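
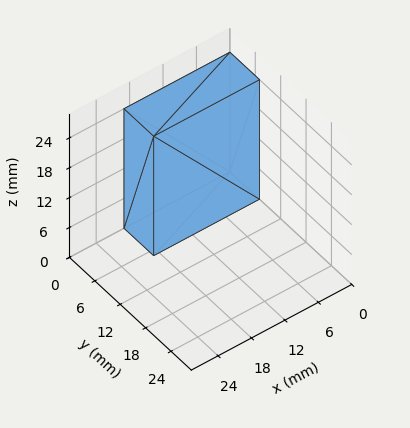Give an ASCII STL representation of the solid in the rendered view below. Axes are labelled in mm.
Reading the render: the shape is a rectangular box, roughly 19 × 7 mm footprint and 24 mm tall (dimensions read to the nearest mm from the axis ticks). For the STL, each face is triangulated and given an outward normal.

solid part
  facet normal 0.0000 0.0000 -1.0000
    outer loop
      vertex 19.00 7.00 0.00
      vertex 19.00 0.00 0.00
      vertex 0.00 0.00 0.00
    endloop
  endfacet
  facet normal 0.0000 0.0000 -1.0000
    outer loop
      vertex 0.00 7.00 0.00
      vertex 19.00 7.00 0.00
      vertex 0.00 0.00 0.00
    endloop
  endfacet
  facet normal 0.0000 0.0000 1.0000
    outer loop
      vertex 0.00 0.00 24.00
      vertex 19.00 0.00 24.00
      vertex 19.00 7.00 24.00
    endloop
  endfacet
  facet normal 0.0000 0.0000 1.0000
    outer loop
      vertex 0.00 0.00 24.00
      vertex 19.00 7.00 24.00
      vertex 0.00 7.00 24.00
    endloop
  endfacet
  facet normal 0.0000 -1.0000 0.0000
    outer loop
      vertex 0.00 0.00 0.00
      vertex 19.00 0.00 0.00
      vertex 19.00 0.00 24.00
    endloop
  endfacet
  facet normal 0.0000 -1.0000 0.0000
    outer loop
      vertex 0.00 0.00 0.00
      vertex 19.00 0.00 24.00
      vertex 0.00 0.00 24.00
    endloop
  endfacet
  facet normal 0.0000 1.0000 0.0000
    outer loop
      vertex 19.00 7.00 24.00
      vertex 19.00 7.00 0.00
      vertex 0.00 7.00 0.00
    endloop
  endfacet
  facet normal 0.0000 1.0000 0.0000
    outer loop
      vertex 0.00 7.00 24.00
      vertex 19.00 7.00 24.00
      vertex 0.00 7.00 0.00
    endloop
  endfacet
  facet normal -1.0000 0.0000 0.0000
    outer loop
      vertex 0.00 7.00 24.00
      vertex 0.00 7.00 0.00
      vertex 0.00 0.00 0.00
    endloop
  endfacet
  facet normal -1.0000 0.0000 0.0000
    outer loop
      vertex 0.00 0.00 24.00
      vertex 0.00 7.00 24.00
      vertex 0.00 0.00 0.00
    endloop
  endfacet
  facet normal 1.0000 0.0000 0.0000
    outer loop
      vertex 19.00 0.00 0.00
      vertex 19.00 7.00 0.00
      vertex 19.00 7.00 24.00
    endloop
  endfacet
  facet normal 1.0000 0.0000 0.0000
    outer loop
      vertex 19.00 0.00 0.00
      vertex 19.00 7.00 24.00
      vertex 19.00 0.00 24.00
    endloop
  endfacet
endsolid part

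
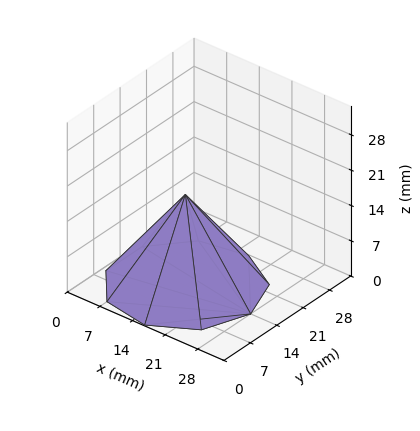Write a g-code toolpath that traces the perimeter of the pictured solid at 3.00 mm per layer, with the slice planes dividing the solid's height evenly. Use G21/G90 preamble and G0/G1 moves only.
Reading the render: the shape is a regular 9-sided pyramid, base circumscribed radius ≈ 14 mm, apex at z ≈ 18 mm (dimensions read to the nearest mm from the axis ticks). For the g-code, the solid's height is divided into equal slices at the stated Δz and each level perimeter traced with G1 moves after a G0 lift.

; perimeter-only toolpath
G21 ; units = mm
G90 ; absolute positioning
G28 ; home
; layer 1
G0 Z3.00
G0 X25.67 Y14.00
G1 X22.93 Y21.50
G1 X16.02 Y25.49
G1 X8.17 Y24.10
G1 X3.03 Y17.99
G1 X3.03 Y10.01
G1 X8.17 Y3.90
G1 X16.02 Y2.51
G1 X22.93 Y6.50
G1 X25.67 Y14.00
; layer 2
G0 Z6.00
G0 X23.33 Y14.00
G1 X21.15 Y20.00
G1 X15.62 Y23.19
G1 X9.33 Y22.08
G1 X5.23 Y17.19
G1 X5.23 Y10.81
G1 X9.33 Y5.92
G1 X15.62 Y4.81
G1 X21.15 Y8.00
G1 X23.33 Y14.00
; layer 3
G0 Z9.00
G0 X21.00 Y14.00
G1 X19.36 Y18.50
G1 X15.21 Y20.89
G1 X10.50 Y20.06
G1 X7.42 Y16.39
G1 X7.42 Y11.61
G1 X10.50 Y7.94
G1 X15.21 Y7.11
G1 X19.36 Y9.50
G1 X21.00 Y14.00
; layer 4
G0 Z12.00
G0 X18.67 Y14.00
G1 X17.57 Y17.00
G1 X14.81 Y18.60
G1 X11.67 Y18.04
G1 X9.61 Y15.60
G1 X9.61 Y12.40
G1 X11.67 Y9.96
G1 X14.81 Y9.40
G1 X17.57 Y11.00
G1 X18.67 Y14.00
; layer 5
G0 Z15.00
G0 X16.33 Y14.00
G1 X15.79 Y15.50
G1 X14.41 Y16.30
G1 X12.83 Y16.02
G1 X11.81 Y14.80
G1 X11.81 Y13.20
G1 X12.83 Y11.98
G1 X14.41 Y11.70
G1 X15.79 Y12.50
G1 X16.33 Y14.00
M2 ; end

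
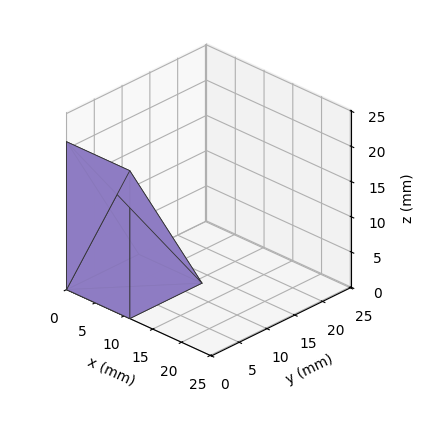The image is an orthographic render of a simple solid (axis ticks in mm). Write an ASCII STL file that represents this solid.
Reading the render: the shape is a wedge (ramp): 11 × 13 mm base, rising to 21 mm along the y=0 edge and sloping linearly to z=0 at y=13 (dimensions read to the nearest mm from the axis ticks). For the STL, each face is triangulated and given an outward normal.

solid part
  facet normal 0.0000 0.0000 -1.0000
    outer loop
      vertex 11.000 13.000 0.000
      vertex 11.000 0.000 0.000
      vertex 0.000 0.000 0.000
    endloop
  endfacet
  facet normal 0.0000 0.0000 -1.0000
    outer loop
      vertex 0.000 13.000 0.000
      vertex 11.000 13.000 0.000
      vertex 0.000 0.000 0.000
    endloop
  endfacet
  facet normal 0.0000 -1.0000 0.0000
    outer loop
      vertex 0.000 0.000 0.000
      vertex 11.000 0.000 0.000
      vertex 11.000 0.000 21.000
    endloop
  endfacet
  facet normal 0.0000 -1.0000 0.0000
    outer loop
      vertex 0.000 0.000 0.000
      vertex 11.000 0.000 21.000
      vertex 0.000 0.000 21.000
    endloop
  endfacet
  facet normal 0.0000 0.8503 0.5264
    outer loop
      vertex 0.000 0.000 21.000
      vertex 11.000 0.000 21.000
      vertex 11.000 13.000 0.000
    endloop
  endfacet
  facet normal 0.0000 0.8503 0.5264
    outer loop
      vertex 0.000 0.000 21.000
      vertex 11.000 13.000 0.000
      vertex 0.000 13.000 0.000
    endloop
  endfacet
  facet normal -1.0000 0.0000 0.0000
    outer loop
      vertex 0.000 0.000 21.000
      vertex 0.000 13.000 0.000
      vertex 0.000 0.000 0.000
    endloop
  endfacet
  facet normal 1.0000 0.0000 0.0000
    outer loop
      vertex 11.000 0.000 0.000
      vertex 11.000 13.000 0.000
      vertex 11.000 0.000 21.000
    endloop
  endfacet
endsolid part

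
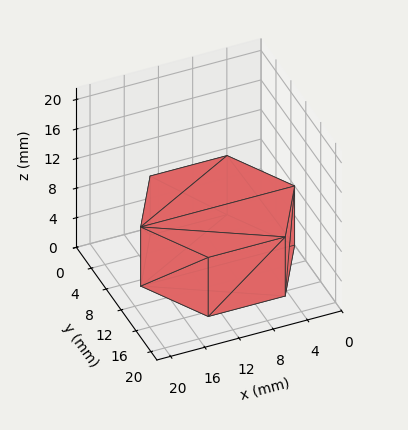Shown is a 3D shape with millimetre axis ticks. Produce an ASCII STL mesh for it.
Reading the render: the shape is a regular 6-sided prism (a cylinder approximated with 6 flat sides), circumscribed radius ≈ 9 mm, height ≈ 8 mm (dimensions read to the nearest mm from the axis ticks). For the STL, each face is triangulated and given an outward normal.

solid part
  facet normal 0.0000 0.0000 -1.0000
    outer loop
      vertex 4.500 16.794 0.000
      vertex 13.500 16.794 0.000
      vertex 18.000 9.000 0.000
    endloop
  endfacet
  facet normal 0.0000 0.0000 -1.0000
    outer loop
      vertex 0.000 9.000 0.000
      vertex 4.500 16.794 0.000
      vertex 18.000 9.000 0.000
    endloop
  endfacet
  facet normal 0.0000 0.0000 -1.0000
    outer loop
      vertex 4.500 1.206 0.000
      vertex 0.000 9.000 0.000
      vertex 18.000 9.000 0.000
    endloop
  endfacet
  facet normal 0.0000 0.0000 -1.0000
    outer loop
      vertex 13.500 1.206 0.000
      vertex 4.500 1.206 0.000
      vertex 18.000 9.000 0.000
    endloop
  endfacet
  facet normal 0.0000 0.0000 1.0000
    outer loop
      vertex 18.000 9.000 8.000
      vertex 13.500 16.794 8.000
      vertex 4.500 16.794 8.000
    endloop
  endfacet
  facet normal 0.0000 0.0000 1.0000
    outer loop
      vertex 18.000 9.000 8.000
      vertex 4.500 16.794 8.000
      vertex 0.000 9.000 8.000
    endloop
  endfacet
  facet normal 0.0000 0.0000 1.0000
    outer loop
      vertex 18.000 9.000 8.000
      vertex 0.000 9.000 8.000
      vertex 4.500 1.206 8.000
    endloop
  endfacet
  facet normal 0.0000 0.0000 1.0000
    outer loop
      vertex 18.000 9.000 8.000
      vertex 4.500 1.206 8.000
      vertex 13.500 1.206 8.000
    endloop
  endfacet
  facet normal 0.8660 0.5000 0.0000
    outer loop
      vertex 18.000 9.000 0.000
      vertex 13.500 16.794 0.000
      vertex 13.500 16.794 8.000
    endloop
  endfacet
  facet normal 0.8660 0.5000 0.0000
    outer loop
      vertex 18.000 9.000 0.000
      vertex 13.500 16.794 8.000
      vertex 18.000 9.000 8.000
    endloop
  endfacet
  facet normal 0.0000 1.0000 0.0000
    outer loop
      vertex 13.500 16.794 0.000
      vertex 4.500 16.794 0.000
      vertex 4.500 16.794 8.000
    endloop
  endfacet
  facet normal 0.0000 1.0000 0.0000
    outer loop
      vertex 13.500 16.794 0.000
      vertex 4.500 16.794 8.000
      vertex 13.500 16.794 8.000
    endloop
  endfacet
  facet normal -0.8660 0.5000 0.0000
    outer loop
      vertex 4.500 16.794 0.000
      vertex 0.000 9.000 0.000
      vertex 0.000 9.000 8.000
    endloop
  endfacet
  facet normal -0.8660 0.5000 0.0000
    outer loop
      vertex 4.500 16.794 0.000
      vertex 0.000 9.000 8.000
      vertex 4.500 16.794 8.000
    endloop
  endfacet
  facet normal -0.8660 -0.5000 0.0000
    outer loop
      vertex 0.000 9.000 0.000
      vertex 4.500 1.206 0.000
      vertex 4.500 1.206 8.000
    endloop
  endfacet
  facet normal -0.8660 -0.5000 0.0000
    outer loop
      vertex 0.000 9.000 0.000
      vertex 4.500 1.206 8.000
      vertex 0.000 9.000 8.000
    endloop
  endfacet
  facet normal 0.0000 -1.0000 0.0000
    outer loop
      vertex 4.500 1.206 0.000
      vertex 13.500 1.206 0.000
      vertex 13.500 1.206 8.000
    endloop
  endfacet
  facet normal 0.0000 -1.0000 0.0000
    outer loop
      vertex 4.500 1.206 0.000
      vertex 13.500 1.206 8.000
      vertex 4.500 1.206 8.000
    endloop
  endfacet
  facet normal 0.8660 -0.5000 0.0000
    outer loop
      vertex 13.500 1.206 0.000
      vertex 18.000 9.000 0.000
      vertex 18.000 9.000 8.000
    endloop
  endfacet
  facet normal 0.8660 -0.5000 0.0000
    outer loop
      vertex 13.500 1.206 0.000
      vertex 18.000 9.000 8.000
      vertex 13.500 1.206 8.000
    endloop
  endfacet
endsolid part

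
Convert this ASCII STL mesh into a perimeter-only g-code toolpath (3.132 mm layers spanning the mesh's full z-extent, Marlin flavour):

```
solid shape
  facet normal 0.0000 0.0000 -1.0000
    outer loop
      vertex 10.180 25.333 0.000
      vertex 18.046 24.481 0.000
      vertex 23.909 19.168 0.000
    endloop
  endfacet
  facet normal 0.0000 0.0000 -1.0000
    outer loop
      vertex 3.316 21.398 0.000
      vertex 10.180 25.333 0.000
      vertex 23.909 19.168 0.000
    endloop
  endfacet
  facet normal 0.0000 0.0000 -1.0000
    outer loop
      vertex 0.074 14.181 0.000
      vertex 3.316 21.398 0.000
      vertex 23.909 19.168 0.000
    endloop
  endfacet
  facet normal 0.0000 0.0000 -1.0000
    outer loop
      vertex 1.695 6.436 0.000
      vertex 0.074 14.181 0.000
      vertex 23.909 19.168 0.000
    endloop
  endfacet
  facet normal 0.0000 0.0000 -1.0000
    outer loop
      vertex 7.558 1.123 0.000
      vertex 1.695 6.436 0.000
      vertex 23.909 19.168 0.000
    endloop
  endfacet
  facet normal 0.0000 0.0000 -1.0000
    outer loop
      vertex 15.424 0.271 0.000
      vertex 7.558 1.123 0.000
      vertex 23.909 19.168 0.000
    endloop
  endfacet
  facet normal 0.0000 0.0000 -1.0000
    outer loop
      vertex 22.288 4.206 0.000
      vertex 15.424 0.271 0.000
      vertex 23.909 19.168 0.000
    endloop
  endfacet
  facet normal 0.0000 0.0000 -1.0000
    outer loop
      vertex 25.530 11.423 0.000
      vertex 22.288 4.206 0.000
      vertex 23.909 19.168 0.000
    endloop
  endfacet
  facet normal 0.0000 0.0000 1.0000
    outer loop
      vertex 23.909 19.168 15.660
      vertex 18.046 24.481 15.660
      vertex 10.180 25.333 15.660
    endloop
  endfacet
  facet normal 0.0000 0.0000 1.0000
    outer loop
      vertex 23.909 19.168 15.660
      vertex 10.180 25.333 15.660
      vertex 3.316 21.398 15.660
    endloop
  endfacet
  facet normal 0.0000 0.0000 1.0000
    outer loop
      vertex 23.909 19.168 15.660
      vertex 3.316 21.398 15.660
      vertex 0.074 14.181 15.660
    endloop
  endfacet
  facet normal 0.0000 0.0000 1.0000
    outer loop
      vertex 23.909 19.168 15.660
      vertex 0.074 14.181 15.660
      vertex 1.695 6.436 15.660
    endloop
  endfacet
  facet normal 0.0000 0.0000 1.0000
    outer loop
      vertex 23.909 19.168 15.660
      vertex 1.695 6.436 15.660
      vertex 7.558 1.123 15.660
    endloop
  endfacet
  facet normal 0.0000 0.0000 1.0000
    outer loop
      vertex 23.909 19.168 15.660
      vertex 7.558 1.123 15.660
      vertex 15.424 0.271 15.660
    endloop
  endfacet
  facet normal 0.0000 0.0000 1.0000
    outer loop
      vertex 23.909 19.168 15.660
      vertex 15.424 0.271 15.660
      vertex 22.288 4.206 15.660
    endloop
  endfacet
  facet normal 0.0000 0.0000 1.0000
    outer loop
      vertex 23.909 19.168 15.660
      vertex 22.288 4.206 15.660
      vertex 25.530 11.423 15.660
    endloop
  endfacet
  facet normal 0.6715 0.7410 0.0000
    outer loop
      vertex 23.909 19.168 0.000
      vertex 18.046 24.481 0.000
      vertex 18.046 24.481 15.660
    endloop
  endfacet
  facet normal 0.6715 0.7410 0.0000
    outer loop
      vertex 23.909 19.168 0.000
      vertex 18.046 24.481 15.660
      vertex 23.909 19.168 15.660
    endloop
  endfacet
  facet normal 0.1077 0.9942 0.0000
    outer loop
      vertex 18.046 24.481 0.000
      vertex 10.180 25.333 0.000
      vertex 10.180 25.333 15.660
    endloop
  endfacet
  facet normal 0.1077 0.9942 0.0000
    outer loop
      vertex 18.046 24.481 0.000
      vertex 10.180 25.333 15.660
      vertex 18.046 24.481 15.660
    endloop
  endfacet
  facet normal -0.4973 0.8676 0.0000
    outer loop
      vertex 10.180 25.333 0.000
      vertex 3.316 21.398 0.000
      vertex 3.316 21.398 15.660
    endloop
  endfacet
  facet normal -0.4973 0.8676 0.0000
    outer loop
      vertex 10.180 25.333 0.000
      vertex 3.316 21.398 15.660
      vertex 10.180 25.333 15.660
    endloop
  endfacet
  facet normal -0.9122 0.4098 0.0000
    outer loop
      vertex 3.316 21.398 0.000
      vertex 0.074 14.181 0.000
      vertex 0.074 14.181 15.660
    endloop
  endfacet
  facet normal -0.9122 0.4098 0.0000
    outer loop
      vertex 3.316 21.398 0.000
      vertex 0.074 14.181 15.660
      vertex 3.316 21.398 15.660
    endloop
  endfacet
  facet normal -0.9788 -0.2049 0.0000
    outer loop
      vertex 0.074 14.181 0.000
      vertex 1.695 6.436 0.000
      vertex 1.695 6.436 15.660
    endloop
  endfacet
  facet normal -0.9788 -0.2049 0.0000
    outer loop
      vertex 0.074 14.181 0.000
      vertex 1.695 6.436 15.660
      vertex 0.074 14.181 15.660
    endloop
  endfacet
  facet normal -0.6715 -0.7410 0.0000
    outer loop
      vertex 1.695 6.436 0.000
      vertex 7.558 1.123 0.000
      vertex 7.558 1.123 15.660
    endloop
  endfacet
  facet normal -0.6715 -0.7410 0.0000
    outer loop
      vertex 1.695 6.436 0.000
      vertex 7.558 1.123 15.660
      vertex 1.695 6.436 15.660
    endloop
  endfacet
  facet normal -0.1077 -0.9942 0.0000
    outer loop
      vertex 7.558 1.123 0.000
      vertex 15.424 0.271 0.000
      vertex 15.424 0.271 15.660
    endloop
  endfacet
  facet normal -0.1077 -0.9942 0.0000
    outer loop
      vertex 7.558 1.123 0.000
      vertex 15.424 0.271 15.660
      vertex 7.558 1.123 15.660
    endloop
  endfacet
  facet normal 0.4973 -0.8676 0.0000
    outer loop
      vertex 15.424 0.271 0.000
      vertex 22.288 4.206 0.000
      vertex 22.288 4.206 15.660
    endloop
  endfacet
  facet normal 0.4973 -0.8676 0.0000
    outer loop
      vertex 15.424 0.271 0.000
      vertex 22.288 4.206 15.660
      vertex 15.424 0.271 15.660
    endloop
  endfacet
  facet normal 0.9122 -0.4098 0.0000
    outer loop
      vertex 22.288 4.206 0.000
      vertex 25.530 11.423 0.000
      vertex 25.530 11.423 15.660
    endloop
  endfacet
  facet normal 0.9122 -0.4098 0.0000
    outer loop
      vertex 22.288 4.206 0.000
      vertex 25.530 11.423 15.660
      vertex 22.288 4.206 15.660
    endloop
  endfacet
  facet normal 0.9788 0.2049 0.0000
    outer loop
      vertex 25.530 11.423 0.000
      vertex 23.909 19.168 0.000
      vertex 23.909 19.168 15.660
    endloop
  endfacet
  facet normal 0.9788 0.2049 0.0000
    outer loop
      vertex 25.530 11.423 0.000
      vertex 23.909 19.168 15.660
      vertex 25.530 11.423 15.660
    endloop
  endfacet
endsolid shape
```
; perimeter-only toolpath
G21 ; units = mm
G90 ; absolute positioning
G28 ; home
; layer 1
G0 Z3.132
G0 X23.909 Y19.168
G1 X18.046 Y24.481
G1 X10.180 Y25.333
G1 X3.316 Y21.398
G1 X0.074 Y14.181
G1 X1.695 Y6.436
G1 X7.558 Y1.123
G1 X15.424 Y0.271
G1 X22.288 Y4.206
G1 X25.530 Y11.423
G1 X23.909 Y19.168
; layer 2
G0 Z6.264
G0 X23.909 Y19.168
G1 X18.046 Y24.481
G1 X10.180 Y25.333
G1 X3.316 Y21.398
G1 X0.074 Y14.181
G1 X1.695 Y6.436
G1 X7.558 Y1.123
G1 X15.424 Y0.271
G1 X22.288 Y4.206
G1 X25.530 Y11.423
G1 X23.909 Y19.168
; layer 3
G0 Z9.396
G0 X23.909 Y19.168
G1 X18.046 Y24.481
G1 X10.180 Y25.333
G1 X3.316 Y21.398
G1 X0.074 Y14.181
G1 X1.695 Y6.436
G1 X7.558 Y1.123
G1 X15.424 Y0.271
G1 X22.288 Y4.206
G1 X25.530 Y11.423
G1 X23.909 Y19.168
; layer 4
G0 Z12.528
G0 X23.909 Y19.168
G1 X18.046 Y24.481
G1 X10.180 Y25.333
G1 X3.316 Y21.398
G1 X0.074 Y14.181
G1 X1.695 Y6.436
G1 X7.558 Y1.123
G1 X15.424 Y0.271
G1 X22.288 Y4.206
G1 X25.530 Y11.423
G1 X23.909 Y19.168
; layer 5
G0 Z15.660
G0 X23.909 Y19.168
G1 X18.046 Y24.481
G1 X10.180 Y25.333
G1 X3.316 Y21.398
G1 X0.074 Y14.181
G1 X1.695 Y6.436
G1 X7.558 Y1.123
G1 X15.424 Y0.271
G1 X22.288 Y4.206
G1 X25.530 Y11.423
G1 X23.909 Y19.168
M2 ; end

The solid is a regular 10-sided prism (a cylinder approximated with 10 flat sides), circumscribed radius ≈ 12.8 mm, height ≈ 15.7 mm. Slicing at Δz = 3.132 mm — 5 equal slices spanning the solid's height, so layer i sits at z = i·h/5 — gives 5 non-empty perimeters. Each is a 10-segment closed polygon; G0 lifts to the layer z and rapids to the start vertex, then G1 traces the edges.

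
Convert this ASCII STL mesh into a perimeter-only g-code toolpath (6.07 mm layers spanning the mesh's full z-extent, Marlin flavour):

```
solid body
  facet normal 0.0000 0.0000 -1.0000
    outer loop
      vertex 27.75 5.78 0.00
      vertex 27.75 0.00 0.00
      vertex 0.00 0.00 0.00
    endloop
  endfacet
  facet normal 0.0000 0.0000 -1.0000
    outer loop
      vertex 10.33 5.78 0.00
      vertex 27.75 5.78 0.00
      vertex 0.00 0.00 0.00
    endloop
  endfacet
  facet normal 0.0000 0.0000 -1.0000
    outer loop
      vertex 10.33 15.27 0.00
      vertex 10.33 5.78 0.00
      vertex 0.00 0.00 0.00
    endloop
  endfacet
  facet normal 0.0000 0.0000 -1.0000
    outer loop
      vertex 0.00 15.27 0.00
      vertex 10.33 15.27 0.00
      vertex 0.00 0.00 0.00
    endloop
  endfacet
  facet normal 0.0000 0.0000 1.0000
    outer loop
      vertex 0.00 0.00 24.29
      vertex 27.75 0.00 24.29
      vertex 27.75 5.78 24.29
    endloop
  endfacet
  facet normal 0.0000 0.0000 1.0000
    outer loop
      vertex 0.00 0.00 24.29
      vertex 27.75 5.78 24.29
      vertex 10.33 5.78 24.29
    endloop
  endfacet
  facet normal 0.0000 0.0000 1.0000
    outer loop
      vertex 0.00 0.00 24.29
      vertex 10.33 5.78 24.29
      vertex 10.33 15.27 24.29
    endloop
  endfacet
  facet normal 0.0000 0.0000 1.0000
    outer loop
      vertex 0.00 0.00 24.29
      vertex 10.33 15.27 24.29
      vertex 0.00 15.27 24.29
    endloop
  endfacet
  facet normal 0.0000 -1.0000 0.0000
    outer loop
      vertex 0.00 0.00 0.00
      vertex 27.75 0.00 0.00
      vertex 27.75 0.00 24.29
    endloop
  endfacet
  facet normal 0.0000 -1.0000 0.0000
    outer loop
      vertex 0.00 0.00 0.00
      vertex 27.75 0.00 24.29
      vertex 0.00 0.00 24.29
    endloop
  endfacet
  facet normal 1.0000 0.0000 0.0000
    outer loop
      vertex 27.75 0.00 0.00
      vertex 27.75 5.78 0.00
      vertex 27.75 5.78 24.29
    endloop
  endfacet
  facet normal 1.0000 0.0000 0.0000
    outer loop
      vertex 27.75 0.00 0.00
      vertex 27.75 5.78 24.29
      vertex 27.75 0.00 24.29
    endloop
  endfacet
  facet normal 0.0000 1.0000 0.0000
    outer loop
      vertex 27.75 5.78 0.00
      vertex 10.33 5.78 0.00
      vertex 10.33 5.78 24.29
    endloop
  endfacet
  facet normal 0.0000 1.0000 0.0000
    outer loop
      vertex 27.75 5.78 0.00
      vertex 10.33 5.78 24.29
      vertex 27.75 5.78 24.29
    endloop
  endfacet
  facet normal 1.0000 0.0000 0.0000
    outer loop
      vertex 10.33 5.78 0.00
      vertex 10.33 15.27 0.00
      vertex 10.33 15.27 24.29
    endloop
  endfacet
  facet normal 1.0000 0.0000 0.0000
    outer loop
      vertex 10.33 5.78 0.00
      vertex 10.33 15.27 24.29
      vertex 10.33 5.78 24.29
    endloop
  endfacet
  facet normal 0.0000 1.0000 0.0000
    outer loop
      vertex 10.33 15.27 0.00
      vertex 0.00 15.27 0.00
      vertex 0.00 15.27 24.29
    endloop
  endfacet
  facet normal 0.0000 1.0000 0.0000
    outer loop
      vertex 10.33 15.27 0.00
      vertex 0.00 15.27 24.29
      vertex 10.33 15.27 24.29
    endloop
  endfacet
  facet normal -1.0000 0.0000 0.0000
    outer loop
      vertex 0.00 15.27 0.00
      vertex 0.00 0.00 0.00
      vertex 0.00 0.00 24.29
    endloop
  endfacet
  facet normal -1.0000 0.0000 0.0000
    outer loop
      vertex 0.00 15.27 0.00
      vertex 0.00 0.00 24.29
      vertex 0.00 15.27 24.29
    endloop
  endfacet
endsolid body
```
; perimeter-only toolpath
G21 ; units = mm
G90 ; absolute positioning
G28 ; home
; layer 1
G0 Z6.07
G0 X0.00 Y0.00
G1 X27.75 Y0.00
G1 X27.75 Y5.78
G1 X10.33 Y5.78
G1 X10.33 Y15.27
G1 X0.00 Y15.27
G1 X0.00 Y0.00
; layer 2
G0 Z12.14
G0 X0.00 Y0.00
G1 X27.75 Y0.00
G1 X27.75 Y5.78
G1 X10.33 Y5.78
G1 X10.33 Y15.27
G1 X0.00 Y15.27
G1 X0.00 Y0.00
; layer 3
G0 Z18.22
G0 X0.00 Y0.00
G1 X27.75 Y0.00
G1 X27.75 Y5.78
G1 X10.33 Y5.78
G1 X10.33 Y15.27
G1 X0.00 Y15.27
G1 X0.00 Y0.00
; layer 4
G0 Z24.29
G0 X0.00 Y0.00
G1 X27.75 Y0.00
G1 X27.75 Y5.78
G1 X10.33 Y5.78
G1 X10.33 Y15.27
G1 X0.00 Y15.27
G1 X0.00 Y0.00
M2 ; end

The solid is an L-shaped prism: outer 27.8 × 15.3 mm, arm thicknesses ≈ 5.78 mm (horizontal) and 10.3 mm (vertical), extruded 24.3 mm in z. Slicing at Δz = 6.07 mm — 4 equal slices spanning the solid's height, so layer i sits at z = i·h/4 — gives 4 non-empty perimeters. Each is a 6-segment closed polygon; G0 lifts to the layer z and rapids to the start vertex, then G1 traces the edges.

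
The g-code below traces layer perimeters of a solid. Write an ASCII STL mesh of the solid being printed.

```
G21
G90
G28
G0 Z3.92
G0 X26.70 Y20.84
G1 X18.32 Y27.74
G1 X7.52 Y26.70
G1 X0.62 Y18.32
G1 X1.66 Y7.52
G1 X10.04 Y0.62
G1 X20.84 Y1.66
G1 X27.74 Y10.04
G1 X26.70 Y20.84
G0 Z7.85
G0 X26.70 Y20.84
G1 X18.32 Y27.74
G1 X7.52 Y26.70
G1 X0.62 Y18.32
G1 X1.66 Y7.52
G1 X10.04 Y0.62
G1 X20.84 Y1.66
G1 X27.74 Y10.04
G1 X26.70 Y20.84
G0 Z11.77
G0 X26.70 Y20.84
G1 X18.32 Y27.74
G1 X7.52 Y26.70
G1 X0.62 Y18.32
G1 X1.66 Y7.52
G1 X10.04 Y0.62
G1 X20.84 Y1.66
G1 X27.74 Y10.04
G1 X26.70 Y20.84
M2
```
solid part
  facet normal 0.0000 0.0000 -1.0000
    outer loop
      vertex 7.52 26.70 0.00
      vertex 18.32 27.74 0.00
      vertex 26.70 20.84 0.00
    endloop
  endfacet
  facet normal 0.0000 0.0000 -1.0000
    outer loop
      vertex 0.62 18.32 0.00
      vertex 7.52 26.70 0.00
      vertex 26.70 20.84 0.00
    endloop
  endfacet
  facet normal 0.0000 0.0000 -1.0000
    outer loop
      vertex 1.66 7.52 0.00
      vertex 0.62 18.32 0.00
      vertex 26.70 20.84 0.00
    endloop
  endfacet
  facet normal 0.0000 0.0000 -1.0000
    outer loop
      vertex 10.04 0.62 0.00
      vertex 1.66 7.52 0.00
      vertex 26.70 20.84 0.00
    endloop
  endfacet
  facet normal 0.0000 0.0000 -1.0000
    outer loop
      vertex 20.84 1.66 0.00
      vertex 10.04 0.62 0.00
      vertex 26.70 20.84 0.00
    endloop
  endfacet
  facet normal 0.0000 0.0000 -1.0000
    outer loop
      vertex 27.74 10.04 0.00
      vertex 20.84 1.66 0.00
      vertex 26.70 20.84 0.00
    endloop
  endfacet
  facet normal 0.0000 0.0000 1.0000
    outer loop
      vertex 26.70 20.84 11.77
      vertex 18.32 27.74 11.77
      vertex 7.52 26.70 11.77
    endloop
  endfacet
  facet normal 0.0000 0.0000 1.0000
    outer loop
      vertex 26.70 20.84 11.77
      vertex 7.52 26.70 11.77
      vertex 0.62 18.32 11.77
    endloop
  endfacet
  facet normal 0.0000 0.0000 1.0000
    outer loop
      vertex 26.70 20.84 11.77
      vertex 0.62 18.32 11.77
      vertex 1.66 7.52 11.77
    endloop
  endfacet
  facet normal 0.0000 0.0000 1.0000
    outer loop
      vertex 26.70 20.84 11.77
      vertex 1.66 7.52 11.77
      vertex 10.04 0.62 11.77
    endloop
  endfacet
  facet normal 0.0000 0.0000 1.0000
    outer loop
      vertex 26.70 20.84 11.77
      vertex 10.04 0.62 11.77
      vertex 20.84 1.66 11.77
    endloop
  endfacet
  facet normal 0.0000 0.0000 1.0000
    outer loop
      vertex 26.70 20.84 11.77
      vertex 20.84 1.66 11.77
      vertex 27.74 10.04 11.77
    endloop
  endfacet
  facet normal 0.6356 0.7720 0.0000
    outer loop
      vertex 26.70 20.84 0.00
      vertex 18.32 27.74 0.00
      vertex 18.32 27.74 11.77
    endloop
  endfacet
  facet normal 0.6356 0.7720 0.0000
    outer loop
      vertex 26.70 20.84 0.00
      vertex 18.32 27.74 11.77
      vertex 26.70 20.84 11.77
    endloop
  endfacet
  facet normal -0.0959 0.9954 0.0000
    outer loop
      vertex 18.32 27.74 0.00
      vertex 7.52 26.70 0.00
      vertex 7.52 26.70 11.77
    endloop
  endfacet
  facet normal -0.0959 0.9954 0.0000
    outer loop
      vertex 18.32 27.74 0.00
      vertex 7.52 26.70 11.77
      vertex 18.32 27.74 11.77
    endloop
  endfacet
  facet normal -0.7720 0.6356 0.0000
    outer loop
      vertex 7.52 26.70 0.00
      vertex 0.62 18.32 0.00
      vertex 0.62 18.32 11.77
    endloop
  endfacet
  facet normal -0.7720 0.6356 0.0000
    outer loop
      vertex 7.52 26.70 0.00
      vertex 0.62 18.32 11.77
      vertex 7.52 26.70 11.77
    endloop
  endfacet
  facet normal -0.9954 -0.0959 0.0000
    outer loop
      vertex 0.62 18.32 0.00
      vertex 1.66 7.52 0.00
      vertex 1.66 7.52 11.77
    endloop
  endfacet
  facet normal -0.9954 -0.0959 0.0000
    outer loop
      vertex 0.62 18.32 0.00
      vertex 1.66 7.52 11.77
      vertex 0.62 18.32 11.77
    endloop
  endfacet
  facet normal -0.6356 -0.7720 0.0000
    outer loop
      vertex 1.66 7.52 0.00
      vertex 10.04 0.62 0.00
      vertex 10.04 0.62 11.77
    endloop
  endfacet
  facet normal -0.6356 -0.7720 0.0000
    outer loop
      vertex 1.66 7.52 0.00
      vertex 10.04 0.62 11.77
      vertex 1.66 7.52 11.77
    endloop
  endfacet
  facet normal 0.0959 -0.9954 0.0000
    outer loop
      vertex 10.04 0.62 0.00
      vertex 20.84 1.66 0.00
      vertex 20.84 1.66 11.77
    endloop
  endfacet
  facet normal 0.0959 -0.9954 0.0000
    outer loop
      vertex 10.04 0.62 0.00
      vertex 20.84 1.66 11.77
      vertex 10.04 0.62 11.77
    endloop
  endfacet
  facet normal 0.7720 -0.6356 0.0000
    outer loop
      vertex 20.84 1.66 0.00
      vertex 27.74 10.04 0.00
      vertex 27.74 10.04 11.77
    endloop
  endfacet
  facet normal 0.7720 -0.6356 0.0000
    outer loop
      vertex 20.84 1.66 0.00
      vertex 27.74 10.04 11.77
      vertex 20.84 1.66 11.77
    endloop
  endfacet
  facet normal 0.9954 0.0959 0.0000
    outer loop
      vertex 27.74 10.04 0.00
      vertex 26.70 20.84 0.00
      vertex 26.70 20.84 11.77
    endloop
  endfacet
  facet normal 0.9954 0.0959 0.0000
    outer loop
      vertex 27.74 10.04 0.00
      vertex 26.70 20.84 11.77
      vertex 27.74 10.04 11.77
    endloop
  endfacet
endsolid part

The G0 Z moves step by Δz≈3.92 mm. Every layer's G1 loop is the same polygon, so the solid is a straight extrusion of it from z=0 to z≈11.8. Closing with flat bottom and top caps and triangulating gives 28 facets — a regular 8-sided prism (a cylinder approximated with 8 flat sides), circumscribed radius ≈ 14.2 mm, height ≈ 11.8 mm.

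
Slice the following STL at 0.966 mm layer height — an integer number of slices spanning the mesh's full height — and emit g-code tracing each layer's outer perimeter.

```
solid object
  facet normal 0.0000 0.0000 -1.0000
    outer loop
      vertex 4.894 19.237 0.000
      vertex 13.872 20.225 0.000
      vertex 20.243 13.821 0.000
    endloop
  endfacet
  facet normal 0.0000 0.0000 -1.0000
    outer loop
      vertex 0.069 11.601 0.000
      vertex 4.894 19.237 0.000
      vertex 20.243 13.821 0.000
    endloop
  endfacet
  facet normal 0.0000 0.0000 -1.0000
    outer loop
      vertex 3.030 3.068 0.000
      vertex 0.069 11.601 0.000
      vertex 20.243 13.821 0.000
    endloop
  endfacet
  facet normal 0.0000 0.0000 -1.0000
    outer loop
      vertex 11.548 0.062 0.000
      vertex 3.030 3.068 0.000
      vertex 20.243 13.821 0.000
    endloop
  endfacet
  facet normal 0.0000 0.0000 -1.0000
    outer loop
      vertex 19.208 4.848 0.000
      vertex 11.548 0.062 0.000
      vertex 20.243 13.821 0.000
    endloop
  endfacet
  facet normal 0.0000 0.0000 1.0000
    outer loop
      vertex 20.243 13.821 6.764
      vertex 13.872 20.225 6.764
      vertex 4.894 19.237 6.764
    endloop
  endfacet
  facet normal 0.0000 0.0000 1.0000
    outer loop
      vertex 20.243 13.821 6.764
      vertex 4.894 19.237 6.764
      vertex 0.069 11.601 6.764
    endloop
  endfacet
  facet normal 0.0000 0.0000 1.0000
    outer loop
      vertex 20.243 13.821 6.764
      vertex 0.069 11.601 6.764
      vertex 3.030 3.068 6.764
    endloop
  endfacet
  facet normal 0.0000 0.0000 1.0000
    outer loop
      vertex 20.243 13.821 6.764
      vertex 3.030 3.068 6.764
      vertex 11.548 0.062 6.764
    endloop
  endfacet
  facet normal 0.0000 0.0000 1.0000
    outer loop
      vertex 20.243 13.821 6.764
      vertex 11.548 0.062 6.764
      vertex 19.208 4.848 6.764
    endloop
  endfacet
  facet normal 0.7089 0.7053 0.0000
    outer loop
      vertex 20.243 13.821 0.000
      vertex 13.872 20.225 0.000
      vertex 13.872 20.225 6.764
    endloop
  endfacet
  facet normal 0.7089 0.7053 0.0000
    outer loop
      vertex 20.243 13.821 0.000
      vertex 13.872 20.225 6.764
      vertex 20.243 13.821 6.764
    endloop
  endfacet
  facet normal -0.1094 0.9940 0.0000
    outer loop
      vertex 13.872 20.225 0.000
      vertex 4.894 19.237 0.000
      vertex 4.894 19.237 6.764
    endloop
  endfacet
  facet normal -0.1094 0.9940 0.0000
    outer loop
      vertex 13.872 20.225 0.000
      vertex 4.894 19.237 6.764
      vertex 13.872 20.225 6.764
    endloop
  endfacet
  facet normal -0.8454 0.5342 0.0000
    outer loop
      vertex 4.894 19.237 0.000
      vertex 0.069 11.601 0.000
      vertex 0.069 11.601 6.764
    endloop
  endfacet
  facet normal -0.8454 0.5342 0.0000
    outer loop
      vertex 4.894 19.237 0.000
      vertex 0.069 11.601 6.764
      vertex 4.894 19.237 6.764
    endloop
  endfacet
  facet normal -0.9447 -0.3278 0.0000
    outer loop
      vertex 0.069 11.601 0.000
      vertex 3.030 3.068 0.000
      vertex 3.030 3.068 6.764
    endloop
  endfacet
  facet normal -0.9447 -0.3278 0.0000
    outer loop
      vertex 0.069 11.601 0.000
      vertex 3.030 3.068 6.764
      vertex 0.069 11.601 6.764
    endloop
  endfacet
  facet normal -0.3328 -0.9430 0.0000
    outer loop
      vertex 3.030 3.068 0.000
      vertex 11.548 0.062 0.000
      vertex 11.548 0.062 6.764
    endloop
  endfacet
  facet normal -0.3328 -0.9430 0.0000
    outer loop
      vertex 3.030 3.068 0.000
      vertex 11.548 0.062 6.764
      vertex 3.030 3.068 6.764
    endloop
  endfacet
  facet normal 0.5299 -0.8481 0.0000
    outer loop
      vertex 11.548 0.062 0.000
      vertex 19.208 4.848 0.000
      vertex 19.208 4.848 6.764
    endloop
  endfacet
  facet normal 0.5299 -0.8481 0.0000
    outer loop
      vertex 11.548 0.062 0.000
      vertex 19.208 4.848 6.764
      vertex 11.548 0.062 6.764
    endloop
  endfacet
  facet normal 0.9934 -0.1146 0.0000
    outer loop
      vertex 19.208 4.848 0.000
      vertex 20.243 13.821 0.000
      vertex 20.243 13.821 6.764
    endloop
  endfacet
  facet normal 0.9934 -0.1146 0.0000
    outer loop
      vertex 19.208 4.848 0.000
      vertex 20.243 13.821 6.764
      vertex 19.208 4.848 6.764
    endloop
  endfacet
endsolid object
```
; perimeter-only toolpath
G21 ; units = mm
G90 ; absolute positioning
G28 ; home
; layer 1
G0 Z0.966
G0 X20.243 Y13.821
G1 X13.872 Y20.225
G1 X4.894 Y19.237
G1 X0.069 Y11.601
G1 X3.030 Y3.068
G1 X11.548 Y0.062
G1 X19.208 Y4.848
G1 X20.243 Y13.821
; layer 2
G0 Z1.933
G0 X20.243 Y13.821
G1 X13.872 Y20.225
G1 X4.894 Y19.237
G1 X0.069 Y11.601
G1 X3.030 Y3.068
G1 X11.548 Y0.062
G1 X19.208 Y4.848
G1 X20.243 Y13.821
; layer 3
G0 Z2.899
G0 X20.243 Y13.821
G1 X13.872 Y20.225
G1 X4.894 Y19.237
G1 X0.069 Y11.601
G1 X3.030 Y3.068
G1 X11.548 Y0.062
G1 X19.208 Y4.848
G1 X20.243 Y13.821
; layer 4
G0 Z3.865
G0 X20.243 Y13.821
G1 X13.872 Y20.225
G1 X4.894 Y19.237
G1 X0.069 Y11.601
G1 X3.030 Y3.068
G1 X11.548 Y0.062
G1 X19.208 Y4.848
G1 X20.243 Y13.821
; layer 5
G0 Z4.831
G0 X20.243 Y13.821
G1 X13.872 Y20.225
G1 X4.894 Y19.237
G1 X0.069 Y11.601
G1 X3.030 Y3.068
G1 X11.548 Y0.062
G1 X19.208 Y4.848
G1 X20.243 Y13.821
; layer 6
G0 Z5.798
G0 X20.243 Y13.821
G1 X13.872 Y20.225
G1 X4.894 Y19.237
G1 X0.069 Y11.601
G1 X3.030 Y3.068
G1 X11.548 Y0.062
G1 X19.208 Y4.848
G1 X20.243 Y13.821
; layer 7
G0 Z6.764
G0 X20.243 Y13.821
G1 X13.872 Y20.225
G1 X4.894 Y19.237
G1 X0.069 Y11.601
G1 X3.030 Y3.068
G1 X11.548 Y0.062
G1 X19.208 Y4.848
G1 X20.243 Y13.821
M2 ; end

The solid is a regular 7-sided prism (a cylinder approximated with 7 flat sides), circumscribed radius ≈ 10.4 mm, height ≈ 6.76 mm. Slicing at Δz = 0.966 mm — 7 equal slices spanning the solid's height, so layer i sits at z = i·h/7 — gives 7 non-empty perimeters. Each is a 7-segment closed polygon; G0 lifts to the layer z and rapids to the start vertex, then G1 traces the edges.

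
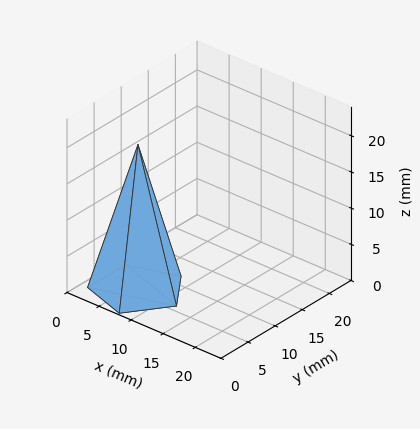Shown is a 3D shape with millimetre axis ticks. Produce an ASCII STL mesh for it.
Reading the render: the shape is a regular 5-sided pyramid, base circumscribed radius ≈ 6 mm, apex at z ≈ 20 mm (dimensions read to the nearest mm from the axis ticks). For the STL, each face is triangulated and given an outward normal.

solid part
  facet normal 0.0000 0.0000 -1.0000
    outer loop
      vertex 1.1 9.5 0.0
      vertex 7.9 11.7 0.0
      vertex 12.0 6.0 0.0
    endloop
  endfacet
  facet normal 0.0000 0.0000 -1.0000
    outer loop
      vertex 1.1 2.5 0.0
      vertex 1.1 9.5 0.0
      vertex 12.0 6.0 0.0
    endloop
  endfacet
  facet normal 0.0000 0.0000 -1.0000
    outer loop
      vertex 7.9 0.3 0.0
      vertex 1.1 2.5 0.0
      vertex 12.0 6.0 0.0
    endloop
  endfacet
  facet normal 0.7888 0.5673 0.2366
    outer loop
      vertex 12.0 6.0 0.0
      vertex 7.9 11.7 0.0
      vertex 6.0 6.0 20.0
    endloop
  endfacet
  facet normal -0.2992 0.9248 0.2351
    outer loop
      vertex 7.9 11.7 0.0
      vertex 1.1 9.5 0.0
      vertex 6.0 6.0 20.0
    endloop
  endfacet
  facet normal -0.9713 0.0000 0.2380
    outer loop
      vertex 1.1 9.5 0.0
      vertex 1.1 2.5 0.0
      vertex 6.0 6.0 20.0
    endloop
  endfacet
  facet normal -0.2992 -0.9248 0.2351
    outer loop
      vertex 1.1 2.5 0.0
      vertex 7.9 0.3 0.0
      vertex 6.0 6.0 20.0
    endloop
  endfacet
  facet normal 0.7888 -0.5673 0.2366
    outer loop
      vertex 7.9 0.3 0.0
      vertex 12.0 6.0 0.0
      vertex 6.0 6.0 20.0
    endloop
  endfacet
endsolid part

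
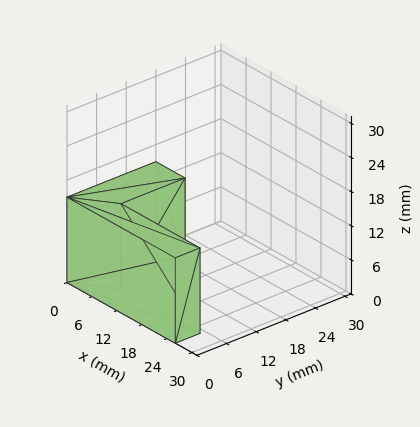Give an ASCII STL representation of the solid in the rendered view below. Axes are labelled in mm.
Reading the render: the shape is an L-shaped prism: outer 26 × 18 mm, arm thicknesses ≈ 5 mm (horizontal) and 7 mm (vertical), extruded 15 mm in z (dimensions read to the nearest mm from the axis ticks). For the STL, each face is triangulated and given an outward normal.

solid part
  facet normal 0.0000 0.0000 -1.0000
    outer loop
      vertex 26.0 5.0 0.0
      vertex 26.0 0.0 0.0
      vertex 0.0 0.0 0.0
    endloop
  endfacet
  facet normal 0.0000 0.0000 -1.0000
    outer loop
      vertex 7.0 5.0 0.0
      vertex 26.0 5.0 0.0
      vertex 0.0 0.0 0.0
    endloop
  endfacet
  facet normal 0.0000 0.0000 -1.0000
    outer loop
      vertex 7.0 18.0 0.0
      vertex 7.0 5.0 0.0
      vertex 0.0 0.0 0.0
    endloop
  endfacet
  facet normal 0.0000 0.0000 -1.0000
    outer loop
      vertex 0.0 18.0 0.0
      vertex 7.0 18.0 0.0
      vertex 0.0 0.0 0.0
    endloop
  endfacet
  facet normal 0.0000 0.0000 1.0000
    outer loop
      vertex 0.0 0.0 15.0
      vertex 26.0 0.0 15.0
      vertex 26.0 5.0 15.0
    endloop
  endfacet
  facet normal 0.0000 0.0000 1.0000
    outer loop
      vertex 0.0 0.0 15.0
      vertex 26.0 5.0 15.0
      vertex 7.0 5.0 15.0
    endloop
  endfacet
  facet normal 0.0000 0.0000 1.0000
    outer loop
      vertex 0.0 0.0 15.0
      vertex 7.0 5.0 15.0
      vertex 7.0 18.0 15.0
    endloop
  endfacet
  facet normal 0.0000 0.0000 1.0000
    outer loop
      vertex 0.0 0.0 15.0
      vertex 7.0 18.0 15.0
      vertex 0.0 18.0 15.0
    endloop
  endfacet
  facet normal 0.0000 -1.0000 0.0000
    outer loop
      vertex 0.0 0.0 0.0
      vertex 26.0 0.0 0.0
      vertex 26.0 0.0 15.0
    endloop
  endfacet
  facet normal 0.0000 -1.0000 0.0000
    outer loop
      vertex 0.0 0.0 0.0
      vertex 26.0 0.0 15.0
      vertex 0.0 0.0 15.0
    endloop
  endfacet
  facet normal 1.0000 0.0000 0.0000
    outer loop
      vertex 26.0 0.0 0.0
      vertex 26.0 5.0 0.0
      vertex 26.0 5.0 15.0
    endloop
  endfacet
  facet normal 1.0000 0.0000 0.0000
    outer loop
      vertex 26.0 0.0 0.0
      vertex 26.0 5.0 15.0
      vertex 26.0 0.0 15.0
    endloop
  endfacet
  facet normal 0.0000 1.0000 0.0000
    outer loop
      vertex 26.0 5.0 0.0
      vertex 7.0 5.0 0.0
      vertex 7.0 5.0 15.0
    endloop
  endfacet
  facet normal 0.0000 1.0000 0.0000
    outer loop
      vertex 26.0 5.0 0.0
      vertex 7.0 5.0 15.0
      vertex 26.0 5.0 15.0
    endloop
  endfacet
  facet normal 1.0000 0.0000 0.0000
    outer loop
      vertex 7.0 5.0 0.0
      vertex 7.0 18.0 0.0
      vertex 7.0 18.0 15.0
    endloop
  endfacet
  facet normal 1.0000 0.0000 0.0000
    outer loop
      vertex 7.0 5.0 0.0
      vertex 7.0 18.0 15.0
      vertex 7.0 5.0 15.0
    endloop
  endfacet
  facet normal 0.0000 1.0000 0.0000
    outer loop
      vertex 7.0 18.0 0.0
      vertex 0.0 18.0 0.0
      vertex 0.0 18.0 15.0
    endloop
  endfacet
  facet normal 0.0000 1.0000 0.0000
    outer loop
      vertex 7.0 18.0 0.0
      vertex 0.0 18.0 15.0
      vertex 7.0 18.0 15.0
    endloop
  endfacet
  facet normal -1.0000 0.0000 0.0000
    outer loop
      vertex 0.0 18.0 0.0
      vertex 0.0 0.0 0.0
      vertex 0.0 0.0 15.0
    endloop
  endfacet
  facet normal -1.0000 0.0000 0.0000
    outer loop
      vertex 0.0 18.0 0.0
      vertex 0.0 0.0 15.0
      vertex 0.0 18.0 15.0
    endloop
  endfacet
endsolid part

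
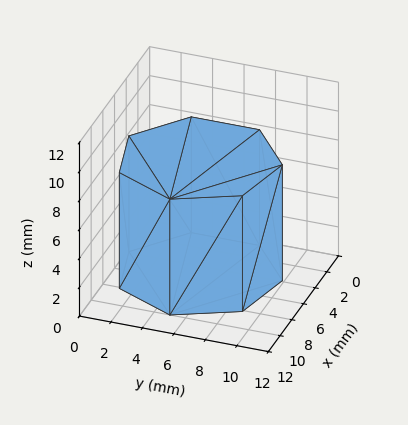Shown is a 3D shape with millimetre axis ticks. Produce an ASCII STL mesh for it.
Reading the render: the shape is a regular 7-sided prism (a cylinder approximated with 7 flat sides), circumscribed radius ≈ 5 mm, height ≈ 8 mm (dimensions read to the nearest mm from the axis ticks). For the STL, each face is triangulated and given an outward normal.

solid part
  facet normal 0.0000 0.0000 -1.0000
    outer loop
      vertex 3.887 9.875 0.000
      vertex 8.117 8.909 0.000
      vertex 10.000 5.000 0.000
    endloop
  endfacet
  facet normal 0.0000 0.0000 -1.0000
    outer loop
      vertex 0.495 7.169 0.000
      vertex 3.887 9.875 0.000
      vertex 10.000 5.000 0.000
    endloop
  endfacet
  facet normal 0.0000 0.0000 -1.0000
    outer loop
      vertex 0.495 2.831 0.000
      vertex 0.495 7.169 0.000
      vertex 10.000 5.000 0.000
    endloop
  endfacet
  facet normal 0.0000 0.0000 -1.0000
    outer loop
      vertex 3.887 0.125 0.000
      vertex 0.495 2.831 0.000
      vertex 10.000 5.000 0.000
    endloop
  endfacet
  facet normal 0.0000 0.0000 -1.0000
    outer loop
      vertex 8.117 1.091 0.000
      vertex 3.887 0.125 0.000
      vertex 10.000 5.000 0.000
    endloop
  endfacet
  facet normal 0.0000 0.0000 1.0000
    outer loop
      vertex 10.000 5.000 8.000
      vertex 8.117 8.909 8.000
      vertex 3.887 9.875 8.000
    endloop
  endfacet
  facet normal 0.0000 0.0000 1.0000
    outer loop
      vertex 10.000 5.000 8.000
      vertex 3.887 9.875 8.000
      vertex 0.495 7.169 8.000
    endloop
  endfacet
  facet normal 0.0000 0.0000 1.0000
    outer loop
      vertex 10.000 5.000 8.000
      vertex 0.495 7.169 8.000
      vertex 0.495 2.831 8.000
    endloop
  endfacet
  facet normal 0.0000 0.0000 1.0000
    outer loop
      vertex 10.000 5.000 8.000
      vertex 0.495 2.831 8.000
      vertex 3.887 0.125 8.000
    endloop
  endfacet
  facet normal 0.0000 0.0000 1.0000
    outer loop
      vertex 10.000 5.000 8.000
      vertex 3.887 0.125 8.000
      vertex 8.117 1.091 8.000
    endloop
  endfacet
  facet normal 0.9009 0.4340 0.0000
    outer loop
      vertex 10.000 5.000 0.000
      vertex 8.117 8.909 0.000
      vertex 8.117 8.909 8.000
    endloop
  endfacet
  facet normal 0.9009 0.4340 0.0000
    outer loop
      vertex 10.000 5.000 0.000
      vertex 8.117 8.909 8.000
      vertex 10.000 5.000 8.000
    endloop
  endfacet
  facet normal 0.2226 0.9749 0.0000
    outer loop
      vertex 8.117 8.909 0.000
      vertex 3.887 9.875 0.000
      vertex 3.887 9.875 8.000
    endloop
  endfacet
  facet normal 0.2226 0.9749 0.0000
    outer loop
      vertex 8.117 8.909 0.000
      vertex 3.887 9.875 8.000
      vertex 8.117 8.909 8.000
    endloop
  endfacet
  facet normal -0.6236 0.7817 0.0000
    outer loop
      vertex 3.887 9.875 0.000
      vertex 0.495 7.169 0.000
      vertex 0.495 7.169 8.000
    endloop
  endfacet
  facet normal -0.6236 0.7817 0.0000
    outer loop
      vertex 3.887 9.875 0.000
      vertex 0.495 7.169 8.000
      vertex 3.887 9.875 8.000
    endloop
  endfacet
  facet normal -1.0000 0.0000 0.0000
    outer loop
      vertex 0.495 7.169 0.000
      vertex 0.495 2.831 0.000
      vertex 0.495 2.831 8.000
    endloop
  endfacet
  facet normal -1.0000 0.0000 0.0000
    outer loop
      vertex 0.495 7.169 0.000
      vertex 0.495 2.831 8.000
      vertex 0.495 7.169 8.000
    endloop
  endfacet
  facet normal -0.6236 -0.7817 0.0000
    outer loop
      vertex 0.495 2.831 0.000
      vertex 3.887 0.125 0.000
      vertex 3.887 0.125 8.000
    endloop
  endfacet
  facet normal -0.6236 -0.7817 0.0000
    outer loop
      vertex 0.495 2.831 0.000
      vertex 3.887 0.125 8.000
      vertex 0.495 2.831 8.000
    endloop
  endfacet
  facet normal 0.2226 -0.9749 0.0000
    outer loop
      vertex 3.887 0.125 0.000
      vertex 8.117 1.091 0.000
      vertex 8.117 1.091 8.000
    endloop
  endfacet
  facet normal 0.2226 -0.9749 0.0000
    outer loop
      vertex 3.887 0.125 0.000
      vertex 8.117 1.091 8.000
      vertex 3.887 0.125 8.000
    endloop
  endfacet
  facet normal 0.9009 -0.4340 0.0000
    outer loop
      vertex 8.117 1.091 0.000
      vertex 10.000 5.000 0.000
      vertex 10.000 5.000 8.000
    endloop
  endfacet
  facet normal 0.9009 -0.4340 0.0000
    outer loop
      vertex 8.117 1.091 0.000
      vertex 10.000 5.000 8.000
      vertex 8.117 1.091 8.000
    endloop
  endfacet
endsolid part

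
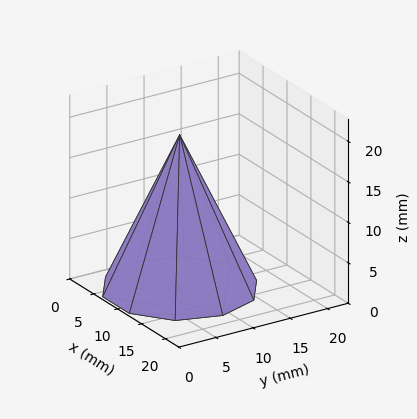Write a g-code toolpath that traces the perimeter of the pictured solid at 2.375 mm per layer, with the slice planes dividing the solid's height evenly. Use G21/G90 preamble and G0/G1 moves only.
Reading the render: the shape is a regular 10-sided pyramid, base circumscribed radius ≈ 9 mm, apex at z ≈ 19 mm (dimensions read to the nearest mm from the axis ticks). For the g-code, the solid's height is divided into equal slices at the stated Δz and each level perimeter traced with G1 moves after a G0 lift.

; perimeter-only toolpath
G21 ; units = mm
G90 ; absolute positioning
G28 ; home
; layer 1
G0 Z2.375
G0 X16.875 Y9.000
G1 X15.371 Y13.629
G1 X11.433 Y16.490
G1 X6.567 Y16.490
G1 X2.629 Y13.629
G1 X1.125 Y9.000
G1 X2.629 Y4.371
G1 X6.567 Y1.510
G1 X11.433 Y1.510
G1 X15.371 Y4.371
G1 X16.875 Y9.000
; layer 2
G0 Z4.750
G0 X15.750 Y9.000
G1 X14.461 Y12.967
G1 X11.086 Y15.420
G1 X6.914 Y15.420
G1 X3.539 Y12.967
G1 X2.250 Y9.000
G1 X3.539 Y5.032
G1 X6.914 Y2.580
G1 X11.086 Y2.580
G1 X14.461 Y5.032
G1 X15.750 Y9.000
; layer 3
G0 Z7.125
G0 X14.625 Y9.000
G1 X13.551 Y12.306
G1 X10.738 Y14.350
G1 X7.262 Y14.350
G1 X4.449 Y12.306
G1 X3.375 Y9.000
G1 X4.449 Y5.694
G1 X7.262 Y3.650
G1 X10.738 Y3.650
G1 X13.551 Y5.694
G1 X14.625 Y9.000
; layer 4
G0 Z9.500
G0 X13.500 Y9.000
G1 X12.640 Y11.645
G1 X10.390 Y13.280
G1 X7.610 Y13.280
G1 X5.359 Y11.645
G1 X4.500 Y9.000
G1 X5.359 Y6.355
G1 X7.610 Y4.720
G1 X10.390 Y4.720
G1 X12.640 Y6.355
G1 X13.500 Y9.000
; layer 5
G0 Z11.875
G0 X12.375 Y9.000
G1 X11.730 Y10.984
G1 X10.043 Y12.210
G1 X7.957 Y12.210
G1 X6.270 Y10.984
G1 X5.625 Y9.000
G1 X6.270 Y7.016
G1 X7.957 Y5.790
G1 X10.043 Y5.790
G1 X11.730 Y7.016
G1 X12.375 Y9.000
; layer 6
G0 Z14.250
G0 X11.250 Y9.000
G1 X10.820 Y10.322
G1 X9.695 Y11.140
G1 X8.305 Y11.140
G1 X7.180 Y10.322
G1 X6.750 Y9.000
G1 X7.180 Y7.678
G1 X8.305 Y6.860
G1 X9.695 Y6.860
G1 X10.820 Y7.678
G1 X11.250 Y9.000
; layer 7
G0 Z16.625
G0 X10.125 Y9.000
G1 X9.910 Y9.661
G1 X9.348 Y10.070
G1 X8.652 Y10.070
G1 X8.090 Y9.661
G1 X7.875 Y9.000
G1 X8.090 Y8.339
G1 X8.652 Y7.930
G1 X9.348 Y7.930
G1 X9.910 Y8.339
G1 X10.125 Y9.000
M2 ; end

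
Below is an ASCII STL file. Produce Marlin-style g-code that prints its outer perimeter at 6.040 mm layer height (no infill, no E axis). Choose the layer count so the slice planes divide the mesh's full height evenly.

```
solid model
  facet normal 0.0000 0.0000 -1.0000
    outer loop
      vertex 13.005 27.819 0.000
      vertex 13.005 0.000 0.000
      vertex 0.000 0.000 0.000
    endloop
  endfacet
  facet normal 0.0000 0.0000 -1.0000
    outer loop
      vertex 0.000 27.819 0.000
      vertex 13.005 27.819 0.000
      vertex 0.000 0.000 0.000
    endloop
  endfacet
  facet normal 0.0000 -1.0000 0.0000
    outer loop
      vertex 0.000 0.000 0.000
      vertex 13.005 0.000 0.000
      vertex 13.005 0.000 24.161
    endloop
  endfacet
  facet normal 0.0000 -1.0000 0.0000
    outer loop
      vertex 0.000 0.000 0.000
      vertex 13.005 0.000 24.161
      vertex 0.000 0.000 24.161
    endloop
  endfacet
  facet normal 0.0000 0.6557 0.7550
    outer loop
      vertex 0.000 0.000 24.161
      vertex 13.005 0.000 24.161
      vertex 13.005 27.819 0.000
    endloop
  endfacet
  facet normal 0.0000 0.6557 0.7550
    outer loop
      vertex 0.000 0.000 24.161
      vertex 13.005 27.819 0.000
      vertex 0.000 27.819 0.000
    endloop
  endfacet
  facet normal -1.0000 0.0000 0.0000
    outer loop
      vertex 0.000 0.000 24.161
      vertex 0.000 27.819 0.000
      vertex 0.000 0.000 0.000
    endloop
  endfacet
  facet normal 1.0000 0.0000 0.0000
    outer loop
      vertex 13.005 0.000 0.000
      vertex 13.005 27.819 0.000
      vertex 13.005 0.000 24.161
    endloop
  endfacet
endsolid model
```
; perimeter-only toolpath
G21 ; units = mm
G90 ; absolute positioning
G28 ; home
; layer 1
G0 Z6.040
G0 X0.000 Y0.000
G1 X13.005 Y0.000
G1 X13.005 Y20.864
G1 X0.000 Y20.864
G1 X0.000 Y0.000
; layer 2
G0 Z12.081
G0 X0.000 Y0.000
G1 X13.005 Y0.000
G1 X13.005 Y13.909
G1 X0.000 Y13.909
G1 X0.000 Y0.000
; layer 3
G0 Z18.121
G0 X0.000 Y0.000
G1 X13.005 Y0.000
G1 X13.005 Y6.955
G1 X0.000 Y6.955
G1 X0.000 Y0.000
M2 ; end

The solid is a wedge (ramp): 13 × 27.8 mm base, rising to 24.2 mm along the y=0 edge and sloping linearly to z=0 at y=27.8. Slicing at Δz = 6.040 mm — 4 equal slices spanning the solid's height, so layer i sits at z = i·h/4 — gives 3 non-empty perimeters. Each is a 4-segment closed polygon; G0 lifts to the layer z and rapids to the start vertex, then G1 traces the edges. The cross-section shrinks linearly with z (the slice at the apex is degenerate and omitted).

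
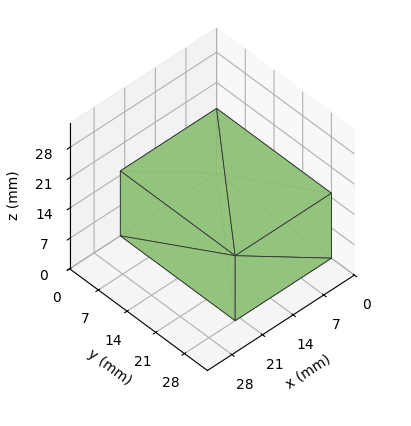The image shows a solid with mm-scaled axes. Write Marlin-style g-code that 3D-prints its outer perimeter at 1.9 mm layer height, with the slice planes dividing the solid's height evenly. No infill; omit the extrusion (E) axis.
Reading the render: the shape is a rectangular box, roughly 22 × 28 mm footprint and 15 mm tall (dimensions read to the nearest mm from the axis ticks). For the g-code, the solid's height is divided into equal slices at the stated Δz and each level perimeter traced with G1 moves after a G0 lift.

; perimeter-only toolpath
G21 ; units = mm
G90 ; absolute positioning
G28 ; home
; layer 1
G0 Z1.9
G0 X0.0 Y0.0
G1 X22.0 Y0.0
G1 X22.0 Y28.0
G1 X0.0 Y28.0
G1 X0.0 Y0.0
; layer 2
G0 Z3.8
G0 X0.0 Y0.0
G1 X22.0 Y0.0
G1 X22.0 Y28.0
G1 X0.0 Y28.0
G1 X0.0 Y0.0
; layer 3
G0 Z5.6
G0 X0.0 Y0.0
G1 X22.0 Y0.0
G1 X22.0 Y28.0
G1 X0.0 Y28.0
G1 X0.0 Y0.0
; layer 4
G0 Z7.5
G0 X0.0 Y0.0
G1 X22.0 Y0.0
G1 X22.0 Y28.0
G1 X0.0 Y28.0
G1 X0.0 Y0.0
; layer 5
G0 Z9.4
G0 X0.0 Y0.0
G1 X22.0 Y0.0
G1 X22.0 Y28.0
G1 X0.0 Y28.0
G1 X0.0 Y0.0
; layer 6
G0 Z11.2
G0 X0.0 Y0.0
G1 X22.0 Y0.0
G1 X22.0 Y28.0
G1 X0.0 Y28.0
G1 X0.0 Y0.0
; layer 7
G0 Z13.1
G0 X0.0 Y0.0
G1 X22.0 Y0.0
G1 X22.0 Y28.0
G1 X0.0 Y28.0
G1 X0.0 Y0.0
; layer 8
G0 Z15.0
G0 X0.0 Y0.0
G1 X22.0 Y0.0
G1 X22.0 Y28.0
G1 X0.0 Y28.0
G1 X0.0 Y0.0
M2 ; end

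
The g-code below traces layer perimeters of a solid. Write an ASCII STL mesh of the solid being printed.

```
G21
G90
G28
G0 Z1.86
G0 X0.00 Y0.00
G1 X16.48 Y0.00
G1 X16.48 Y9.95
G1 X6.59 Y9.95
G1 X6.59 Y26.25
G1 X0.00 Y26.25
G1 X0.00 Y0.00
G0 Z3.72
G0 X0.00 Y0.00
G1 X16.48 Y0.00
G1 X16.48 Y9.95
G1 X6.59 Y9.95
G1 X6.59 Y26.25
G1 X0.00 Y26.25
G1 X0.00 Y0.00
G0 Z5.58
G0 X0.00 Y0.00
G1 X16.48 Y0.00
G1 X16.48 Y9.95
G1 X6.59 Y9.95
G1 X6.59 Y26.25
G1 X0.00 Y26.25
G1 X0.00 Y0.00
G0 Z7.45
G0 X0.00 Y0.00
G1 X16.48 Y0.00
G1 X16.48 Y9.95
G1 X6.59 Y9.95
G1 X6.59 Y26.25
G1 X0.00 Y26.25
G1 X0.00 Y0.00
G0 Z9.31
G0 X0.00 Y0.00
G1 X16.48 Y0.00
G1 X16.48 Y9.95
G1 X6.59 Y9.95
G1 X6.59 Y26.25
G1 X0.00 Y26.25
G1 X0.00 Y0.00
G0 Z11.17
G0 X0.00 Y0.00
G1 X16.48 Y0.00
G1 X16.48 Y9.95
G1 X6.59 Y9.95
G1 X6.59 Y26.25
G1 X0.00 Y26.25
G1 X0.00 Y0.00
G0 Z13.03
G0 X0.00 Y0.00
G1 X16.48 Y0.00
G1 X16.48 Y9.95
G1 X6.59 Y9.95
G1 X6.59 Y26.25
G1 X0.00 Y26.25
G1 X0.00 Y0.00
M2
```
solid part
  facet normal 0.0000 0.0000 -1.0000
    outer loop
      vertex 16.48 9.95 0.00
      vertex 16.48 0.00 0.00
      vertex 0.00 0.00 0.00
    endloop
  endfacet
  facet normal 0.0000 0.0000 -1.0000
    outer loop
      vertex 6.59 9.95 0.00
      vertex 16.48 9.95 0.00
      vertex 0.00 0.00 0.00
    endloop
  endfacet
  facet normal 0.0000 0.0000 -1.0000
    outer loop
      vertex 6.59 26.25 0.00
      vertex 6.59 9.95 0.00
      vertex 0.00 0.00 0.00
    endloop
  endfacet
  facet normal 0.0000 0.0000 -1.0000
    outer loop
      vertex 0.00 26.25 0.00
      vertex 6.59 26.25 0.00
      vertex 0.00 0.00 0.00
    endloop
  endfacet
  facet normal 0.0000 0.0000 1.0000
    outer loop
      vertex 0.00 0.00 13.03
      vertex 16.48 0.00 13.03
      vertex 16.48 9.95 13.03
    endloop
  endfacet
  facet normal 0.0000 0.0000 1.0000
    outer loop
      vertex 0.00 0.00 13.03
      vertex 16.48 9.95 13.03
      vertex 6.59 9.95 13.03
    endloop
  endfacet
  facet normal 0.0000 0.0000 1.0000
    outer loop
      vertex 0.00 0.00 13.03
      vertex 6.59 9.95 13.03
      vertex 6.59 26.25 13.03
    endloop
  endfacet
  facet normal 0.0000 0.0000 1.0000
    outer loop
      vertex 0.00 0.00 13.03
      vertex 6.59 26.25 13.03
      vertex 0.00 26.25 13.03
    endloop
  endfacet
  facet normal 0.0000 -1.0000 0.0000
    outer loop
      vertex 0.00 0.00 0.00
      vertex 16.48 0.00 0.00
      vertex 16.48 0.00 13.03
    endloop
  endfacet
  facet normal 0.0000 -1.0000 0.0000
    outer loop
      vertex 0.00 0.00 0.00
      vertex 16.48 0.00 13.03
      vertex 0.00 0.00 13.03
    endloop
  endfacet
  facet normal 1.0000 0.0000 0.0000
    outer loop
      vertex 16.48 0.00 0.00
      vertex 16.48 9.95 0.00
      vertex 16.48 9.95 13.03
    endloop
  endfacet
  facet normal 1.0000 0.0000 0.0000
    outer loop
      vertex 16.48 0.00 0.00
      vertex 16.48 9.95 13.03
      vertex 16.48 0.00 13.03
    endloop
  endfacet
  facet normal 0.0000 1.0000 0.0000
    outer loop
      vertex 16.48 9.95 0.00
      vertex 6.59 9.95 0.00
      vertex 6.59 9.95 13.03
    endloop
  endfacet
  facet normal 0.0000 1.0000 0.0000
    outer loop
      vertex 16.48 9.95 0.00
      vertex 6.59 9.95 13.03
      vertex 16.48 9.95 13.03
    endloop
  endfacet
  facet normal 1.0000 0.0000 0.0000
    outer loop
      vertex 6.59 9.95 0.00
      vertex 6.59 26.25 0.00
      vertex 6.59 26.25 13.03
    endloop
  endfacet
  facet normal 1.0000 0.0000 0.0000
    outer loop
      vertex 6.59 9.95 0.00
      vertex 6.59 26.25 13.03
      vertex 6.59 9.95 13.03
    endloop
  endfacet
  facet normal 0.0000 1.0000 0.0000
    outer loop
      vertex 6.59 26.25 0.00
      vertex 0.00 26.25 0.00
      vertex 0.00 26.25 13.03
    endloop
  endfacet
  facet normal 0.0000 1.0000 0.0000
    outer loop
      vertex 6.59 26.25 0.00
      vertex 0.00 26.25 13.03
      vertex 6.59 26.25 13.03
    endloop
  endfacet
  facet normal -1.0000 0.0000 0.0000
    outer loop
      vertex 0.00 26.25 0.00
      vertex 0.00 0.00 0.00
      vertex 0.00 0.00 13.03
    endloop
  endfacet
  facet normal -1.0000 0.0000 0.0000
    outer loop
      vertex 0.00 26.25 0.00
      vertex 0.00 0.00 13.03
      vertex 0.00 26.25 13.03
    endloop
  endfacet
endsolid part

The G0 Z moves step by Δz≈1.86 mm. Every layer's G1 loop is the same polygon, so the solid is a straight extrusion of it from z=0 to z≈13. Closing with flat bottom and top caps and triangulating gives 20 facets — an L-shaped prism: outer 16.5 × 26.2 mm, arm thicknesses ≈ 9.95 mm (horizontal) and 6.59 mm (vertical), extruded 13 mm in z.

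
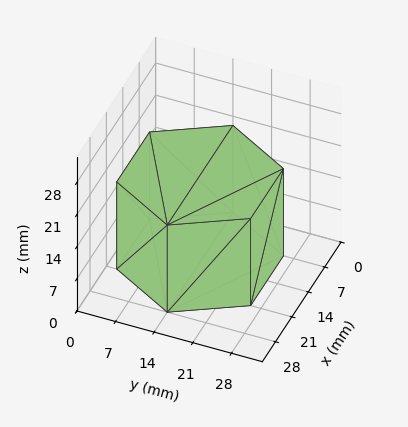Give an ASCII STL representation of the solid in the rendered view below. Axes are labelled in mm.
Reading the render: the shape is a regular 6-sided prism (a cylinder approximated with 6 flat sides), circumscribed radius ≈ 14 mm, height ≈ 19 mm (dimensions read to the nearest mm from the axis ticks). For the STL, each face is triangulated and given an outward normal.

solid part
  facet normal 0.0000 0.0000 -1.0000
    outer loop
      vertex 7.000 26.124 0.000
      vertex 21.000 26.124 0.000
      vertex 28.000 14.000 0.000
    endloop
  endfacet
  facet normal 0.0000 0.0000 -1.0000
    outer loop
      vertex 0.000 14.000 0.000
      vertex 7.000 26.124 0.000
      vertex 28.000 14.000 0.000
    endloop
  endfacet
  facet normal 0.0000 0.0000 -1.0000
    outer loop
      vertex 7.000 1.876 0.000
      vertex 0.000 14.000 0.000
      vertex 28.000 14.000 0.000
    endloop
  endfacet
  facet normal 0.0000 0.0000 -1.0000
    outer loop
      vertex 21.000 1.876 0.000
      vertex 7.000 1.876 0.000
      vertex 28.000 14.000 0.000
    endloop
  endfacet
  facet normal 0.0000 0.0000 1.0000
    outer loop
      vertex 28.000 14.000 19.000
      vertex 21.000 26.124 19.000
      vertex 7.000 26.124 19.000
    endloop
  endfacet
  facet normal 0.0000 0.0000 1.0000
    outer loop
      vertex 28.000 14.000 19.000
      vertex 7.000 26.124 19.000
      vertex 0.000 14.000 19.000
    endloop
  endfacet
  facet normal 0.0000 0.0000 1.0000
    outer loop
      vertex 28.000 14.000 19.000
      vertex 0.000 14.000 19.000
      vertex 7.000 1.876 19.000
    endloop
  endfacet
  facet normal 0.0000 0.0000 1.0000
    outer loop
      vertex 28.000 14.000 19.000
      vertex 7.000 1.876 19.000
      vertex 21.000 1.876 19.000
    endloop
  endfacet
  facet normal 0.8660 0.5000 0.0000
    outer loop
      vertex 28.000 14.000 0.000
      vertex 21.000 26.124 0.000
      vertex 21.000 26.124 19.000
    endloop
  endfacet
  facet normal 0.8660 0.5000 0.0000
    outer loop
      vertex 28.000 14.000 0.000
      vertex 21.000 26.124 19.000
      vertex 28.000 14.000 19.000
    endloop
  endfacet
  facet normal 0.0000 1.0000 0.0000
    outer loop
      vertex 21.000 26.124 0.000
      vertex 7.000 26.124 0.000
      vertex 7.000 26.124 19.000
    endloop
  endfacet
  facet normal 0.0000 1.0000 0.0000
    outer loop
      vertex 21.000 26.124 0.000
      vertex 7.000 26.124 19.000
      vertex 21.000 26.124 19.000
    endloop
  endfacet
  facet normal -0.8660 0.5000 0.0000
    outer loop
      vertex 7.000 26.124 0.000
      vertex 0.000 14.000 0.000
      vertex 0.000 14.000 19.000
    endloop
  endfacet
  facet normal -0.8660 0.5000 0.0000
    outer loop
      vertex 7.000 26.124 0.000
      vertex 0.000 14.000 19.000
      vertex 7.000 26.124 19.000
    endloop
  endfacet
  facet normal -0.8660 -0.5000 0.0000
    outer loop
      vertex 0.000 14.000 0.000
      vertex 7.000 1.876 0.000
      vertex 7.000 1.876 19.000
    endloop
  endfacet
  facet normal -0.8660 -0.5000 0.0000
    outer loop
      vertex 0.000 14.000 0.000
      vertex 7.000 1.876 19.000
      vertex 0.000 14.000 19.000
    endloop
  endfacet
  facet normal 0.0000 -1.0000 0.0000
    outer loop
      vertex 7.000 1.876 0.000
      vertex 21.000 1.876 0.000
      vertex 21.000 1.876 19.000
    endloop
  endfacet
  facet normal 0.0000 -1.0000 0.0000
    outer loop
      vertex 7.000 1.876 0.000
      vertex 21.000 1.876 19.000
      vertex 7.000 1.876 19.000
    endloop
  endfacet
  facet normal 0.8660 -0.5000 0.0000
    outer loop
      vertex 21.000 1.876 0.000
      vertex 28.000 14.000 0.000
      vertex 28.000 14.000 19.000
    endloop
  endfacet
  facet normal 0.8660 -0.5000 0.0000
    outer loop
      vertex 21.000 1.876 0.000
      vertex 28.000 14.000 19.000
      vertex 21.000 1.876 19.000
    endloop
  endfacet
endsolid part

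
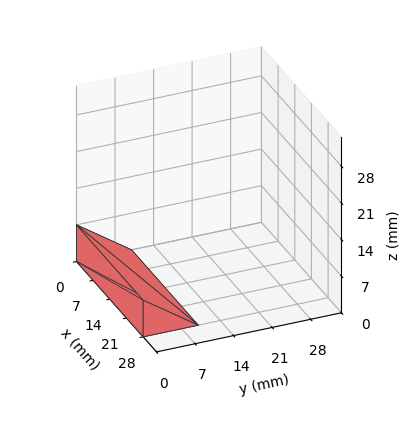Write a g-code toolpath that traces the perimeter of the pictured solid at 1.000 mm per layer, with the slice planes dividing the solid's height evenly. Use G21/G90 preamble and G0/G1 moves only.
Reading the render: the shape is a wedge (ramp): 28 × 10 mm base, rising to 7 mm along the y=0 edge and sloping linearly to z=0 at y=10 (dimensions read to the nearest mm from the axis ticks). For the g-code, the solid's height is divided into equal slices at the stated Δz and each level perimeter traced with G1 moves after a G0 lift.

; perimeter-only toolpath
G21 ; units = mm
G90 ; absolute positioning
G28 ; home
; layer 1
G0 Z1.000
G0 X0.000 Y0.000
G1 X28.000 Y0.000
G1 X28.000 Y8.571
G1 X0.000 Y8.571
G1 X0.000 Y0.000
; layer 2
G0 Z2.000
G0 X0.000 Y0.000
G1 X28.000 Y0.000
G1 X28.000 Y7.143
G1 X0.000 Y7.143
G1 X0.000 Y0.000
; layer 3
G0 Z3.000
G0 X0.000 Y0.000
G1 X28.000 Y0.000
G1 X28.000 Y5.714
G1 X0.000 Y5.714
G1 X0.000 Y0.000
; layer 4
G0 Z4.000
G0 X0.000 Y0.000
G1 X28.000 Y0.000
G1 X28.000 Y4.286
G1 X0.000 Y4.286
G1 X0.000 Y0.000
; layer 5
G0 Z5.000
G0 X0.000 Y0.000
G1 X28.000 Y0.000
G1 X28.000 Y2.857
G1 X0.000 Y2.857
G1 X0.000 Y0.000
; layer 6
G0 Z6.000
G0 X0.000 Y0.000
G1 X28.000 Y0.000
G1 X28.000 Y1.429
G1 X0.000 Y1.429
G1 X0.000 Y0.000
M2 ; end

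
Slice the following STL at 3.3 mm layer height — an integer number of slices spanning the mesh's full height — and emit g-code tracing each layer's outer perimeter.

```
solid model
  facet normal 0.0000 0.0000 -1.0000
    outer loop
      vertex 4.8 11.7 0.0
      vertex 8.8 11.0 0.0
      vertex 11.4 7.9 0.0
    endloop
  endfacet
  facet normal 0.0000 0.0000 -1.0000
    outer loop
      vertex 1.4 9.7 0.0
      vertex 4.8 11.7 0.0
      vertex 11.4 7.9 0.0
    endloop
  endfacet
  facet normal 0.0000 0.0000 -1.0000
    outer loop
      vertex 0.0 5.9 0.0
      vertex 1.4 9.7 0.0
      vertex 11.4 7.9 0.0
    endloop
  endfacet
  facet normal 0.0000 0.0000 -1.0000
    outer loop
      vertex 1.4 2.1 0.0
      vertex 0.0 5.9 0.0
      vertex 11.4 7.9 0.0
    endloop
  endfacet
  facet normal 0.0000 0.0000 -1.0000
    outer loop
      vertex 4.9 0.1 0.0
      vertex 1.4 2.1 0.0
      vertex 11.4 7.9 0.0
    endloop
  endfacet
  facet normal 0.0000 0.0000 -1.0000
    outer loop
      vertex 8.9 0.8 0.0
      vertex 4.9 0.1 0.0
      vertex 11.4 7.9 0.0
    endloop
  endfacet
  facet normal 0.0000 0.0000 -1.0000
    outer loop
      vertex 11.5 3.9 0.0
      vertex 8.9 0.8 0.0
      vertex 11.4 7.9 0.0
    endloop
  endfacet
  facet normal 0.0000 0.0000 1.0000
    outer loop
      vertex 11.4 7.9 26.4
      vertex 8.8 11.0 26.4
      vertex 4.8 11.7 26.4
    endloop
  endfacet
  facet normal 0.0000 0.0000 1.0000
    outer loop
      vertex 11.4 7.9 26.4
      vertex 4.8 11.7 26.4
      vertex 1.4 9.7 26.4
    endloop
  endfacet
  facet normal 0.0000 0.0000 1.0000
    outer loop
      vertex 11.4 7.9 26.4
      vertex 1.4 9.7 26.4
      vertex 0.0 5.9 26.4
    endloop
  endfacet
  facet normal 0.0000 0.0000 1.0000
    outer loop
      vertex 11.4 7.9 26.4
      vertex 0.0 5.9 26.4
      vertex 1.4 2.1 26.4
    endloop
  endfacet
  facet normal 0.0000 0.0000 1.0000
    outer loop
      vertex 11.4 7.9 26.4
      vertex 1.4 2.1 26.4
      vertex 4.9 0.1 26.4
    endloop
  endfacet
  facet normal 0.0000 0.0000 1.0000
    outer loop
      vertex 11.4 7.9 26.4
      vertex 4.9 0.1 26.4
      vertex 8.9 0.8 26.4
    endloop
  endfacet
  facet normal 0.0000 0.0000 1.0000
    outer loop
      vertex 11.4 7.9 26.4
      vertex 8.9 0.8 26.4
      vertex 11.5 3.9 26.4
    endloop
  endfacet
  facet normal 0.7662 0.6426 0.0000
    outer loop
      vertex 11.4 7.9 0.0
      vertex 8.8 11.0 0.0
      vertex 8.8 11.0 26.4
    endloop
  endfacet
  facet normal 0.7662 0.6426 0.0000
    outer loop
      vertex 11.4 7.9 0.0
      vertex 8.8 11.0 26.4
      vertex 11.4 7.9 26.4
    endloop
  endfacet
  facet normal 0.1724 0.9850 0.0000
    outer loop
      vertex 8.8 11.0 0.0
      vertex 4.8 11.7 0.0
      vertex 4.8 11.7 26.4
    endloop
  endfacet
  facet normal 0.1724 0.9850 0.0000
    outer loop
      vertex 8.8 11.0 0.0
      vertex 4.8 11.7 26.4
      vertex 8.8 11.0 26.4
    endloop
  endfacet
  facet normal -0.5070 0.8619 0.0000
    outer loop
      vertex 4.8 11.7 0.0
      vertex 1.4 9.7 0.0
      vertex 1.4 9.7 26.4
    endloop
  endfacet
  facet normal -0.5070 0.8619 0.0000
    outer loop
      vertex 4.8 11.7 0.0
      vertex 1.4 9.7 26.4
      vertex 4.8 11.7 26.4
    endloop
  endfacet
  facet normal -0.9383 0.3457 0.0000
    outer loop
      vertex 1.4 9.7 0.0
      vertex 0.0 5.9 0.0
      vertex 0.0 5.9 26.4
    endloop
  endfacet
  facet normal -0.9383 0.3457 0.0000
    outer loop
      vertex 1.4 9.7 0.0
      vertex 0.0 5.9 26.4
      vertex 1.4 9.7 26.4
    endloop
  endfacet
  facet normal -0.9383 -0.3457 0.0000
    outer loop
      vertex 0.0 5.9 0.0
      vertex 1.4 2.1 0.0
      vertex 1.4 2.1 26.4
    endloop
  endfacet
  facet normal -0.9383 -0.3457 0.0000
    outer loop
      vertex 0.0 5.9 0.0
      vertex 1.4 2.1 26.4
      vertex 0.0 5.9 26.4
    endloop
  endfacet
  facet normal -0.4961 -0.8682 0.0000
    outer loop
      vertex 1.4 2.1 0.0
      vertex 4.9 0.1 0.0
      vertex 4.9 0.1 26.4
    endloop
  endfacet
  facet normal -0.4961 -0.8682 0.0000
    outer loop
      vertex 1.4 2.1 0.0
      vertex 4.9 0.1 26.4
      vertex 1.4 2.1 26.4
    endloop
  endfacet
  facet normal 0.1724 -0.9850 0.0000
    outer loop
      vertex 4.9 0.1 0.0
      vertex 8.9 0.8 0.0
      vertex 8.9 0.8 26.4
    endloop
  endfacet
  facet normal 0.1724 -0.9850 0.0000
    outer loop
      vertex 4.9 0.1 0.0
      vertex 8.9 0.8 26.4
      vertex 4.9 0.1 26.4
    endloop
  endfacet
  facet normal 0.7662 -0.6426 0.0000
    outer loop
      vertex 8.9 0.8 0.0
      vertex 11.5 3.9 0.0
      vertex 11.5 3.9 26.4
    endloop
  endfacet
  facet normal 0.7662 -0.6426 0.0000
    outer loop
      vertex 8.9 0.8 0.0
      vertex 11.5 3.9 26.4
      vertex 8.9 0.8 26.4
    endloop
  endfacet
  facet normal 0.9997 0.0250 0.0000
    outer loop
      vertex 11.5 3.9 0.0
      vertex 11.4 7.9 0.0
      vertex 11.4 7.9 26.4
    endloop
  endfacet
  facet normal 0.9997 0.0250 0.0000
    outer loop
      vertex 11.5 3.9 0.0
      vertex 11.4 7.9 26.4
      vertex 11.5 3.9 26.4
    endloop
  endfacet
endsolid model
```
; perimeter-only toolpath
G21 ; units = mm
G90 ; absolute positioning
G28 ; home
; layer 1
G0 Z3.3
G0 X11.4 Y7.9
G1 X8.8 Y11.0
G1 X4.8 Y11.7
G1 X1.4 Y9.7
G1 X0.0 Y5.9
G1 X1.4 Y2.1
G1 X4.9 Y0.1
G1 X8.9 Y0.8
G1 X11.5 Y3.9
G1 X11.4 Y7.9
; layer 2
G0 Z6.6
G0 X11.4 Y7.9
G1 X8.8 Y11.0
G1 X4.8 Y11.7
G1 X1.4 Y9.7
G1 X0.0 Y5.9
G1 X1.4 Y2.1
G1 X4.9 Y0.1
G1 X8.9 Y0.8
G1 X11.5 Y3.9
G1 X11.4 Y7.9
; layer 3
G0 Z9.9
G0 X11.4 Y7.9
G1 X8.8 Y11.0
G1 X4.8 Y11.7
G1 X1.4 Y9.7
G1 X0.0 Y5.9
G1 X1.4 Y2.1
G1 X4.9 Y0.1
G1 X8.9 Y0.8
G1 X11.5 Y3.9
G1 X11.4 Y7.9
; layer 4
G0 Z13.2
G0 X11.4 Y7.9
G1 X8.8 Y11.0
G1 X4.8 Y11.7
G1 X1.4 Y9.7
G1 X0.0 Y5.9
G1 X1.4 Y2.1
G1 X4.9 Y0.1
G1 X8.9 Y0.8
G1 X11.5 Y3.9
G1 X11.4 Y7.9
; layer 5
G0 Z16.5
G0 X11.4 Y7.9
G1 X8.8 Y11.0
G1 X4.8 Y11.7
G1 X1.4 Y9.7
G1 X0.0 Y5.9
G1 X1.4 Y2.1
G1 X4.9 Y0.1
G1 X8.9 Y0.8
G1 X11.5 Y3.9
G1 X11.4 Y7.9
; layer 6
G0 Z19.8
G0 X11.4 Y7.9
G1 X8.8 Y11.0
G1 X4.8 Y11.7
G1 X1.4 Y9.7
G1 X0.0 Y5.9
G1 X1.4 Y2.1
G1 X4.9 Y0.1
G1 X8.9 Y0.8
G1 X11.5 Y3.9
G1 X11.4 Y7.9
; layer 7
G0 Z23.1
G0 X11.4 Y7.9
G1 X8.8 Y11.0
G1 X4.8 Y11.7
G1 X1.4 Y9.7
G1 X0.0 Y5.9
G1 X1.4 Y2.1
G1 X4.9 Y0.1
G1 X8.9 Y0.8
G1 X11.5 Y3.9
G1 X11.4 Y7.9
; layer 8
G0 Z26.4
G0 X11.4 Y7.9
G1 X8.8 Y11.0
G1 X4.8 Y11.7
G1 X1.4 Y9.7
G1 X0.0 Y5.9
G1 X1.4 Y2.1
G1 X4.9 Y0.1
G1 X8.9 Y0.8
G1 X11.5 Y3.9
G1 X11.4 Y7.9
M2 ; end

The solid is a regular 9-sided prism (a cylinder approximated with 9 flat sides), circumscribed radius ≈ 5.9 mm, height ≈ 26.4 mm. Slicing at Δz = 3.3 mm — 8 equal slices spanning the solid's height, so layer i sits at z = i·h/8 — gives 8 non-empty perimeters. Each is a 9-segment closed polygon; G0 lifts to the layer z and rapids to the start vertex, then G1 traces the edges.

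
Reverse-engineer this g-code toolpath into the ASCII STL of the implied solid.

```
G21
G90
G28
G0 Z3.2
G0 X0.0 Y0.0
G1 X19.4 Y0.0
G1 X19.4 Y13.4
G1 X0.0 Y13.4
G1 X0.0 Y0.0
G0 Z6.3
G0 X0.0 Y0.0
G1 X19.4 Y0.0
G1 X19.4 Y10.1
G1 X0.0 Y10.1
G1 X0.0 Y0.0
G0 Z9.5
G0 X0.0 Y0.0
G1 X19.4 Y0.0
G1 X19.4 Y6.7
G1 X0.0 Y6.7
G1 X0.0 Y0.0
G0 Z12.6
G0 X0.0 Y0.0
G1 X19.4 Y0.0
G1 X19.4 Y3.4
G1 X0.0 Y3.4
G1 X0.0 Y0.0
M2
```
solid part
  facet normal 0.0000 0.0000 -1.0000
    outer loop
      vertex 19.4 16.8 0.0
      vertex 19.4 0.0 0.0
      vertex 0.0 0.0 0.0
    endloop
  endfacet
  facet normal 0.0000 0.0000 -1.0000
    outer loop
      vertex 0.0 16.8 0.0
      vertex 19.4 16.8 0.0
      vertex 0.0 0.0 0.0
    endloop
  endfacet
  facet normal 0.0000 -1.0000 0.0000
    outer loop
      vertex 0.0 0.0 0.0
      vertex 19.4 0.0 0.0
      vertex 19.4 0.0 15.8
    endloop
  endfacet
  facet normal 0.0000 -1.0000 0.0000
    outer loop
      vertex 0.0 0.0 0.0
      vertex 19.4 0.0 15.8
      vertex 0.0 0.0 15.8
    endloop
  endfacet
  facet normal 0.0000 0.6851 0.7285
    outer loop
      vertex 0.0 0.0 15.8
      vertex 19.4 0.0 15.8
      vertex 19.4 16.8 0.0
    endloop
  endfacet
  facet normal 0.0000 0.6851 0.7285
    outer loop
      vertex 0.0 0.0 15.8
      vertex 19.4 16.8 0.0
      vertex 0.0 16.8 0.0
    endloop
  endfacet
  facet normal -1.0000 0.0000 0.0000
    outer loop
      vertex 0.0 0.0 15.8
      vertex 0.0 16.8 0.0
      vertex 0.0 0.0 0.0
    endloop
  endfacet
  facet normal 1.0000 0.0000 0.0000
    outer loop
      vertex 19.4 0.0 0.0
      vertex 19.4 16.8 0.0
      vertex 19.4 0.0 15.8
    endloop
  endfacet
endsolid part

The G0 Z moves step by Δz≈3.2 mm. The G1 loops shrink linearly with z, so the solid tapers from its base footprint up to z≈15.8. Closing with a flat bottom cap and the tapered top and triangulating gives 8 facets — a wedge (ramp): 19.4 × 16.8 mm base, rising to 15.8 mm along the y=0 edge and sloping linearly to z=0 at y=16.8.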